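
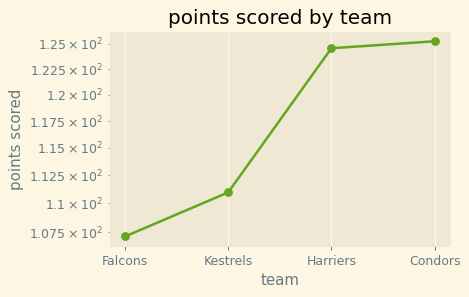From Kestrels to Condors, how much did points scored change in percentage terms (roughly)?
Kestrels ≈ 110, Condors ≈ 126; (126 − 110) / 110 ≈ +14.5%.

≈ +14.5%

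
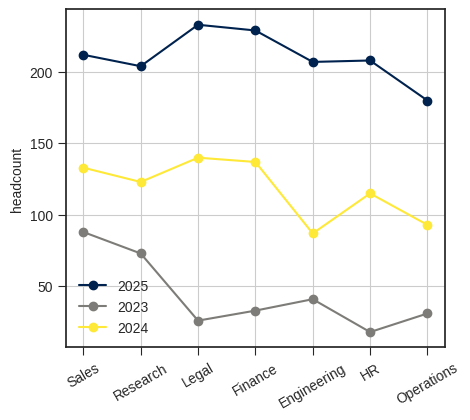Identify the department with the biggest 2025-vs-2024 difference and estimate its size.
Engineering: 2025 ≈ 200, 2024 ≈ 80 → gap ≈ 120. Next-largest (HR) is only ≈ 80.

Engineering, ≈ 120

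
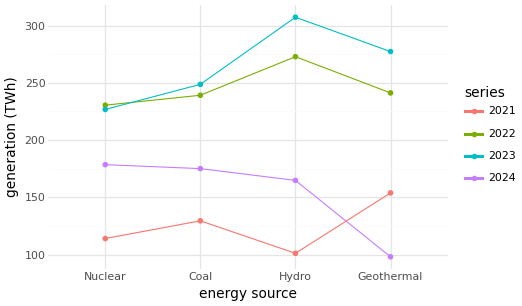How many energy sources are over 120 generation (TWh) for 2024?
3

Above 120: Nuclear, Coal, Hydro.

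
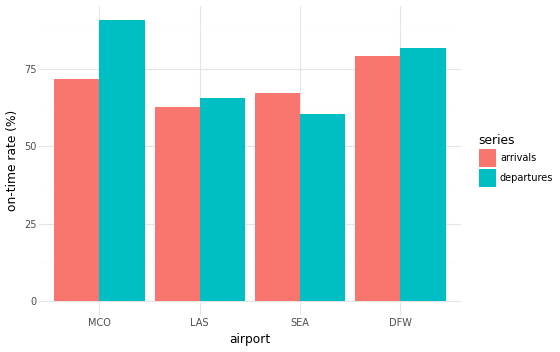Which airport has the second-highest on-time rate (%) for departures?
DFW

Top 3 for departures: MCO ≈ 90, DFW ≈ 80, LAS ≈ 70.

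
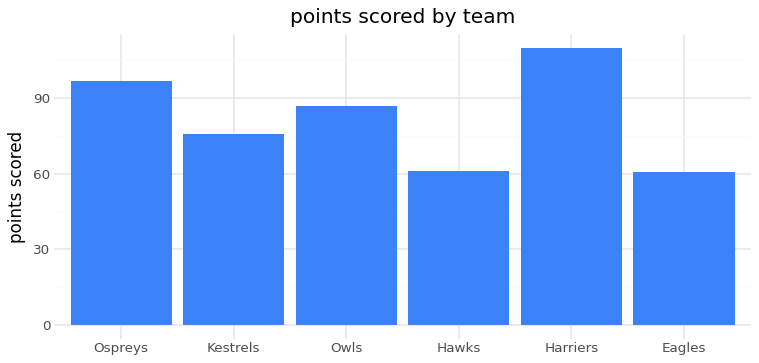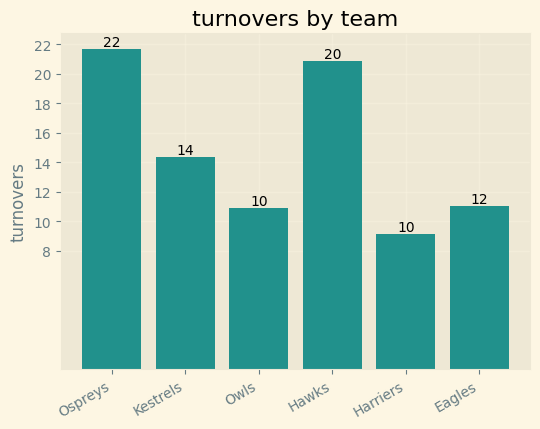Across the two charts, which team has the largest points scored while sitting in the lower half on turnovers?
Chart 2 median turnovers ≈ 12; below-median teams: Owls, Harriers, Eagles. Among those, Harriers has the highest points scored (≈ 100).

Harriers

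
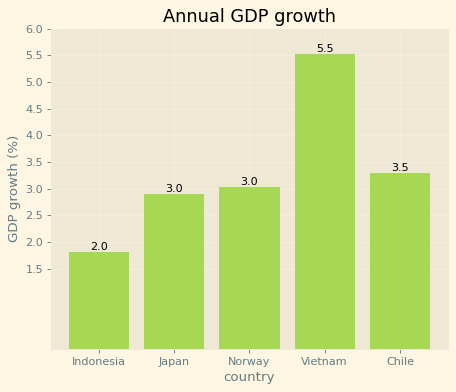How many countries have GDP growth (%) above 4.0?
Above 4.0: Vietnam.

1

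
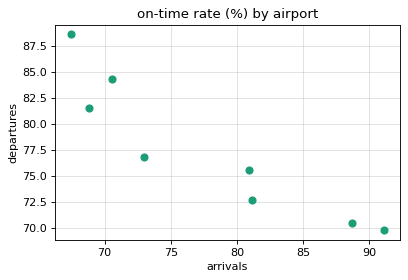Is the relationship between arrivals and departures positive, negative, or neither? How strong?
Points are negatively correlated; strong (|r| ≈ 0.9).

negative, strong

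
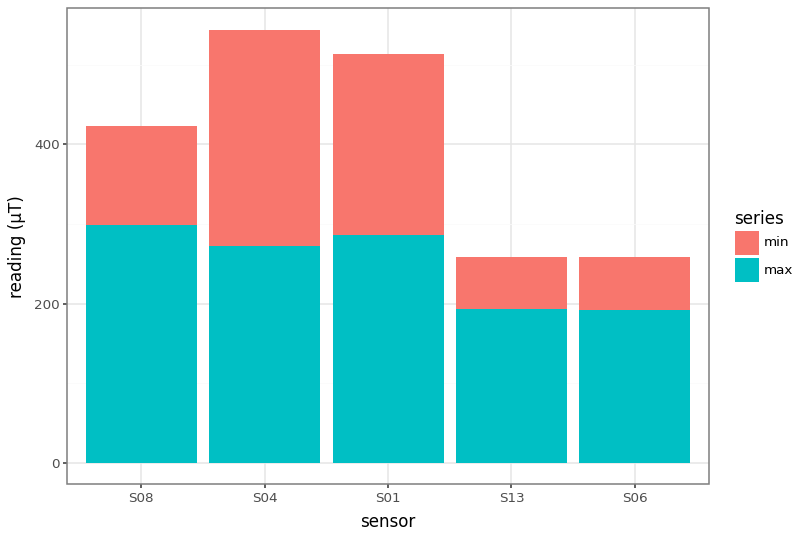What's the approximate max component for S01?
max top ≈ 300, bottom ≈ 0; segment ≈ 300.

≈ 300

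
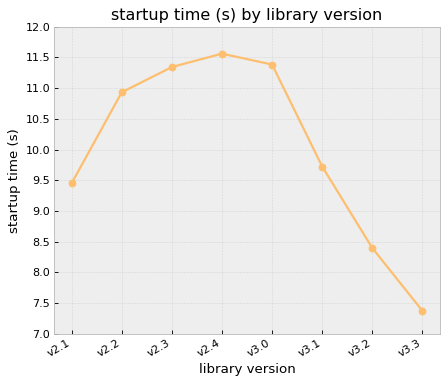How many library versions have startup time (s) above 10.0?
Above 10.0: v2.2, v2.3, v2.4, v3.0.

4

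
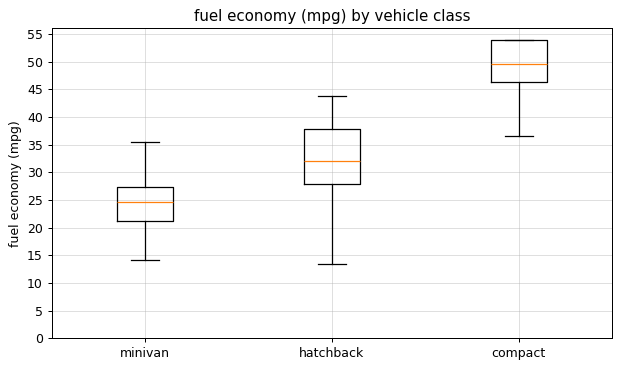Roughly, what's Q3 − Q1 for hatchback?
≈ 10

Q3 ≈ 40, Q1 ≈ 30; IQR ≈ 10.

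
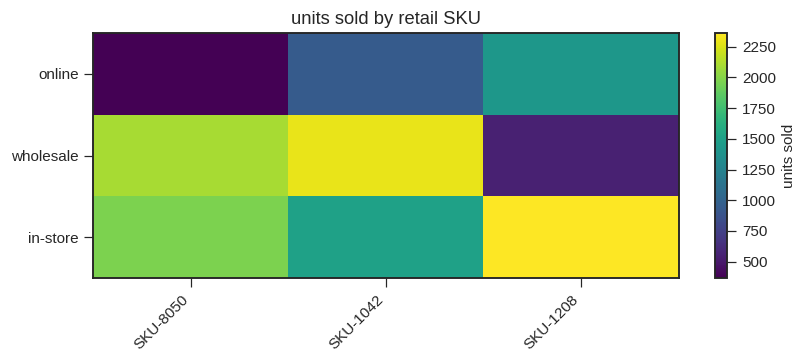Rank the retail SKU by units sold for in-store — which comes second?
SKU-8050

Top 3 for in-store: SKU-1208 ≈ 2400, SKU-8050 ≈ 2000, SKU-1042 ≈ 1600.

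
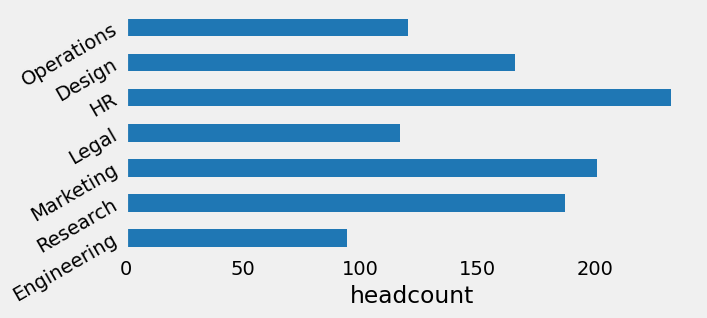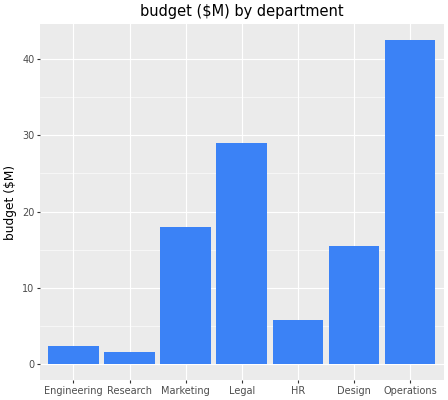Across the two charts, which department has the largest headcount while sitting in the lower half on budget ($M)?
Chart 2 median budget ($M) ≈ 15; below-median departments: Engineering, Research, HR. Among those, HR has the highest headcount (≈ 225).

HR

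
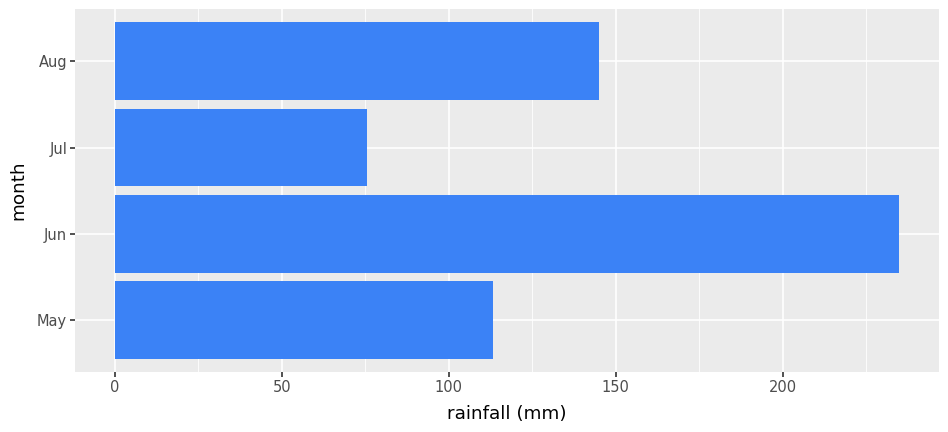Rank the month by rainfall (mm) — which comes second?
Aug

Top 3: Jun ≈ 240, Aug ≈ 140, May ≈ 120.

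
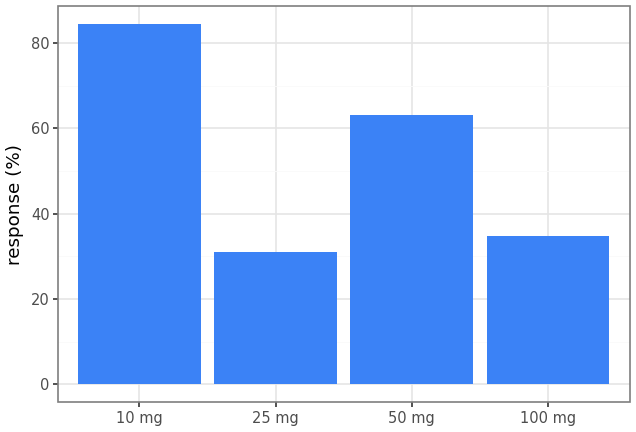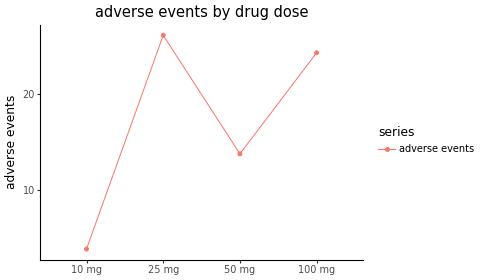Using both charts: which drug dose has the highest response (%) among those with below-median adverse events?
Chart 2 median adverse events ≈ 20; below-median drug doses: 10 mg, 50 mg. Among those, 10 mg has the highest response (%) (≈ 80).

10 mg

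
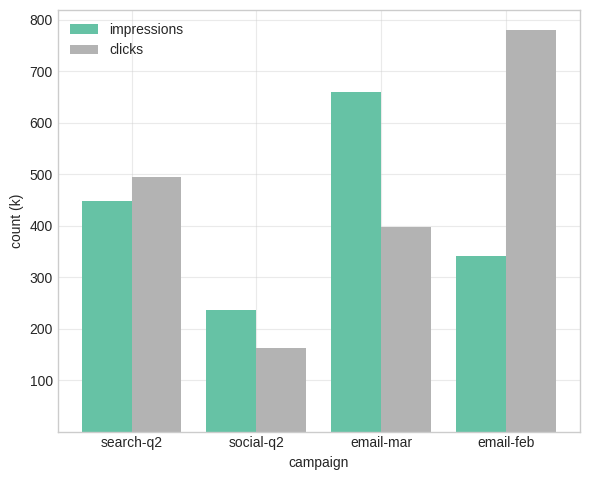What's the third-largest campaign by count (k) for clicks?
email-mar

Top 4 for clicks: email-feb ≈ 800, search-q2 ≈ 500, email-mar ≈ 400, social-q2 ≈ 200.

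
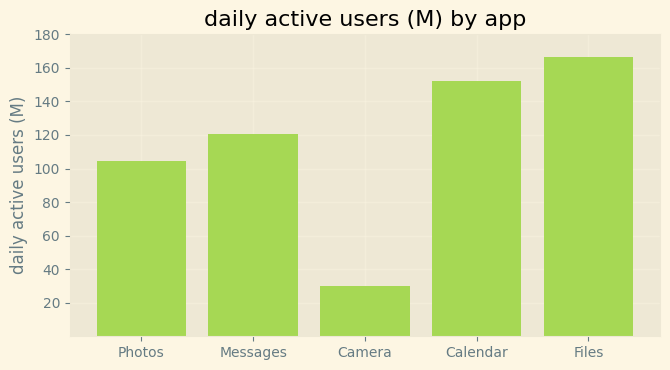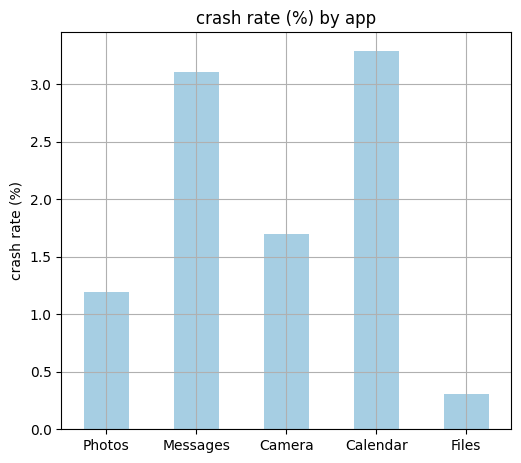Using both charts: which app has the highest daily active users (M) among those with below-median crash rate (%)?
Chart 2 median crash rate (%) ≈ 1.5; below-median apps: Photos, Files. Among those, Files has the highest daily active users (M) (≈ 160).

Files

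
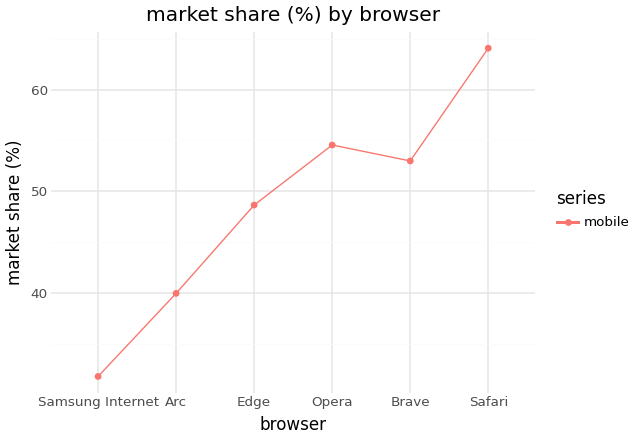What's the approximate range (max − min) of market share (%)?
Max Safari ≈ 65, min Samsung Internet ≈ 30; range ≈ 35.

≈ 35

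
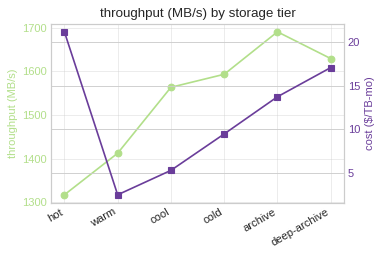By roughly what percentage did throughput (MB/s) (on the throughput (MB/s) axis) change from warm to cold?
≈ +14.3%

warm ≈ 1400, cold ≈ 1600; (1600 − 1400) / 1400 ≈ +14.3%.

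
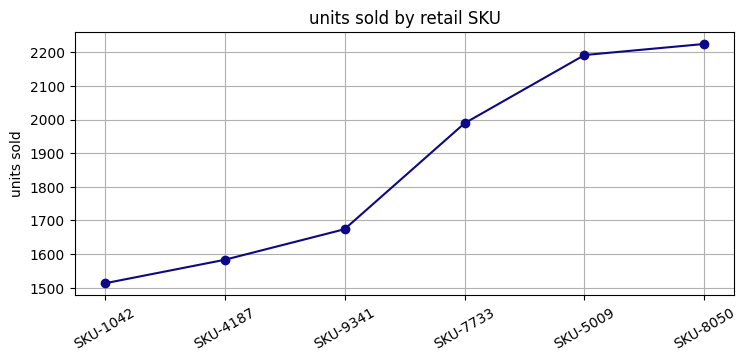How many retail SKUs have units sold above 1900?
3

Above 1900: SKU-7733, SKU-5009, SKU-8050.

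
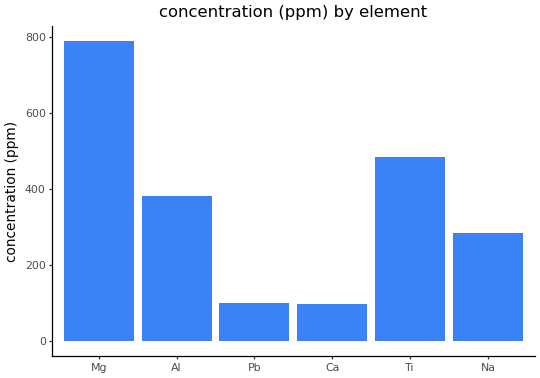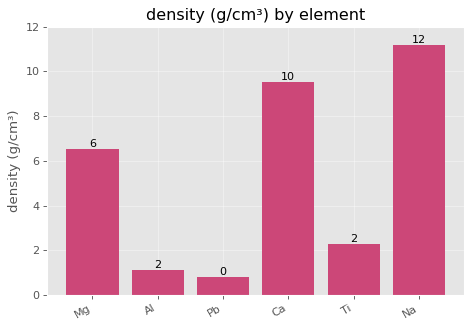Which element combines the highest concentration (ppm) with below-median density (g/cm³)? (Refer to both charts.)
Ti

Chart 2 median density (g/cm³) ≈ 4; below-median elements: Al, Pb, Ti. Among those, Ti has the highest concentration (ppm) (≈ 500).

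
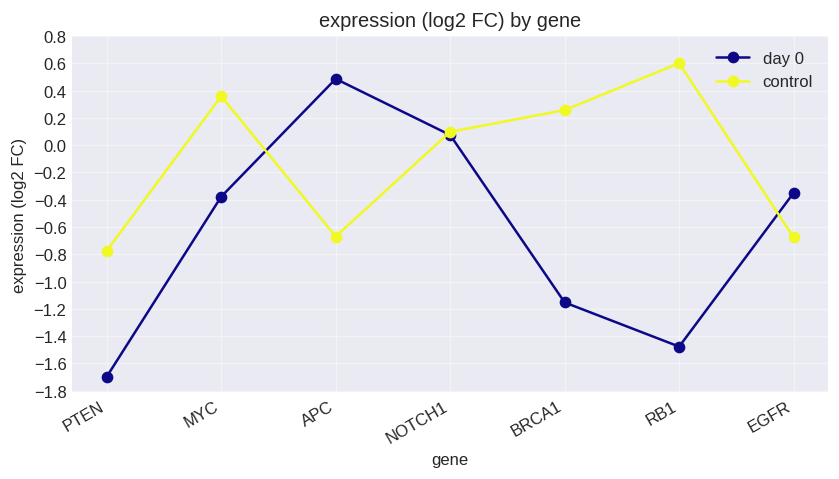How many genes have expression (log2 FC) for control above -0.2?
Above -0.2: MYC, NOTCH1, BRCA1, RB1.

4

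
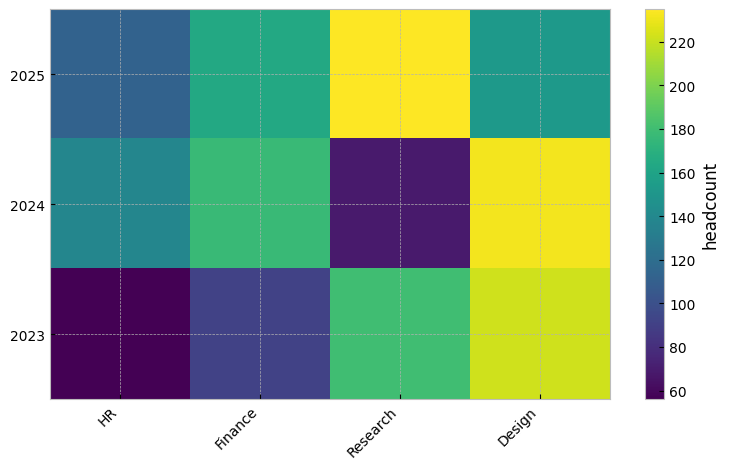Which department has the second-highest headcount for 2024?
Finance

Top 3 for 2024: Design ≈ 240, Finance ≈ 180, HR ≈ 140.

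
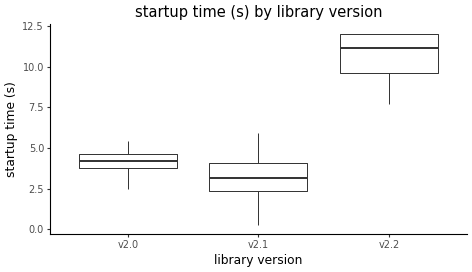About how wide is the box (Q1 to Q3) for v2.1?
Q3 ≈ 4, Q1 ≈ 2; IQR ≈ 2.

≈ 2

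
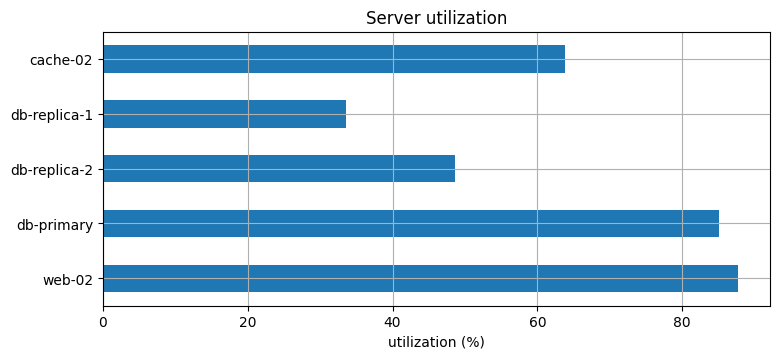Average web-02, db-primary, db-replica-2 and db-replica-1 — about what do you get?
≈ 65

(90 + 90 + 50 + 30) / 4 ≈ 65.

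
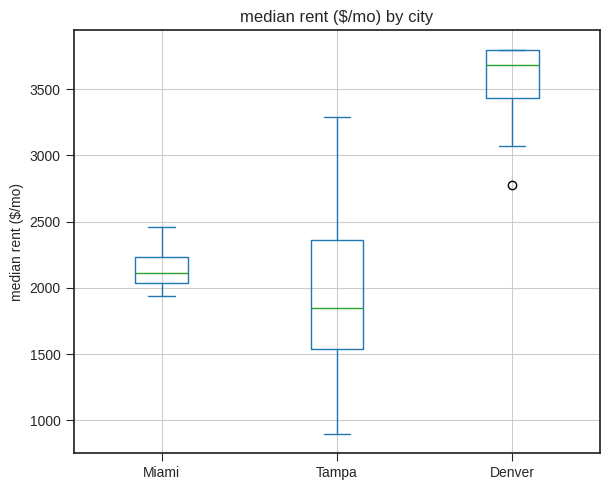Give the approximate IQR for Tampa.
Q3 ≈ 2400, Q1 ≈ 1600; IQR ≈ 800.

≈ 800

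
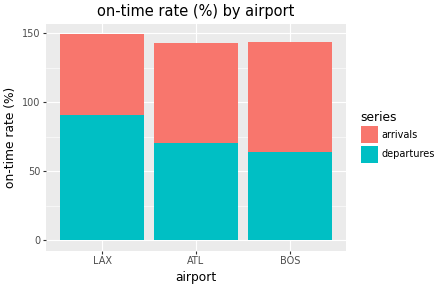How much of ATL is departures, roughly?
≈ 80

departures top ≈ 80, bottom ≈ 0; segment ≈ 80.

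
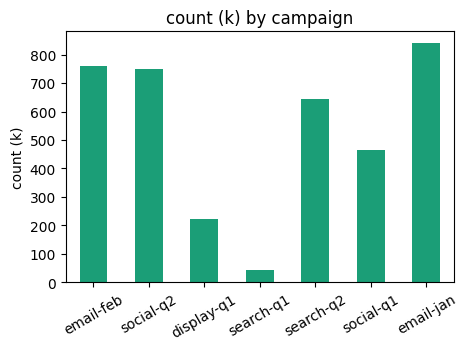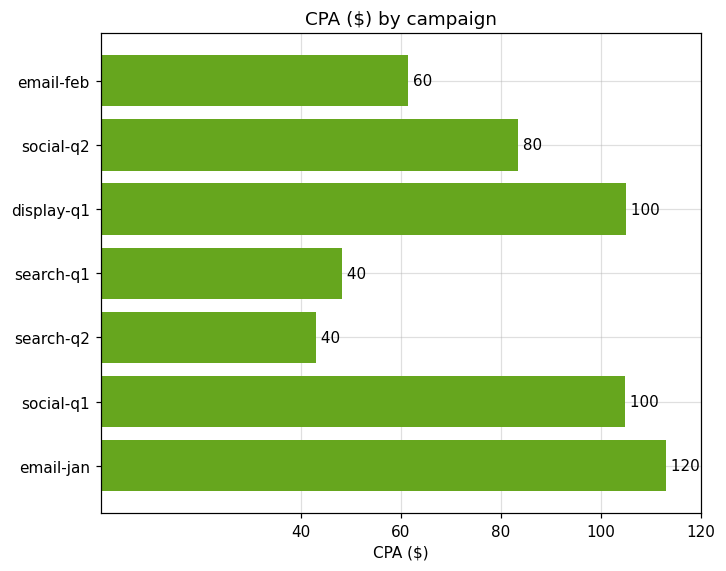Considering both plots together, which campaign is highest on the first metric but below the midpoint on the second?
Chart 2 median CPA ($) ≈ 80; below-median campaigns: email-feb, search-q1, search-q2. Among those, email-feb has the highest count (k) (≈ 800).

email-feb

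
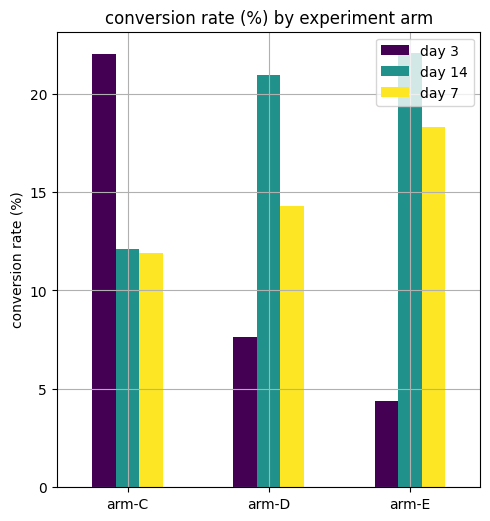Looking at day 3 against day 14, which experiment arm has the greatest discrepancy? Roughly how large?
arm-E, ≈ 18 %

arm-E: day 3 ≈ 4, day 14 ≈ 22 → gap ≈ 18. Next-largest (arm-D) is only ≈ 12.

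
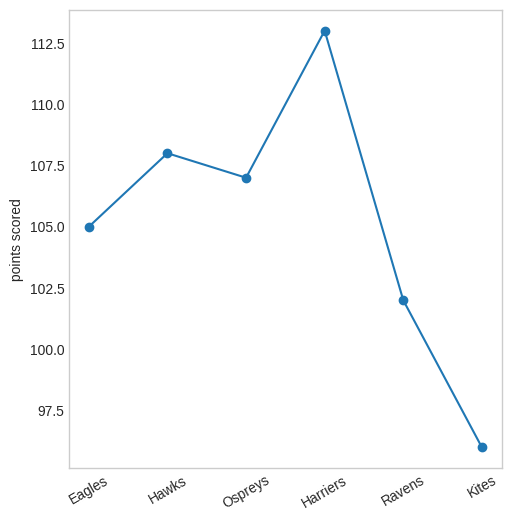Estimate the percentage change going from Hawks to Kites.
Hawks ≈ 108, Kites ≈ 96; (96 − 108) / 108 ≈ -11.1%.

≈ -11.1%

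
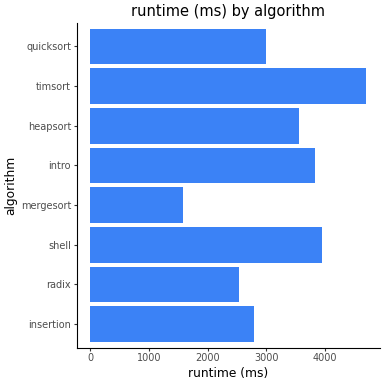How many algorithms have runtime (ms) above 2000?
Above 2000: insertion, radix, shell, intro, heapsort, timsort, quicksort.

7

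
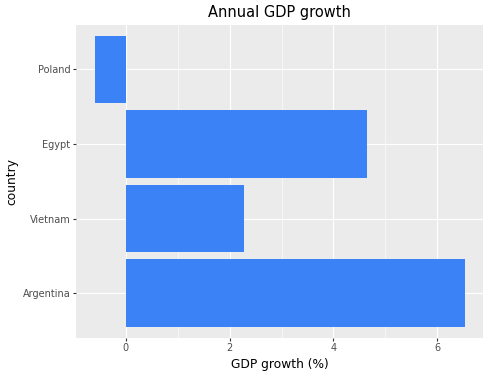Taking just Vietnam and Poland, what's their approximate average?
≈ 0

(2 + -1) / 2 ≈ 0.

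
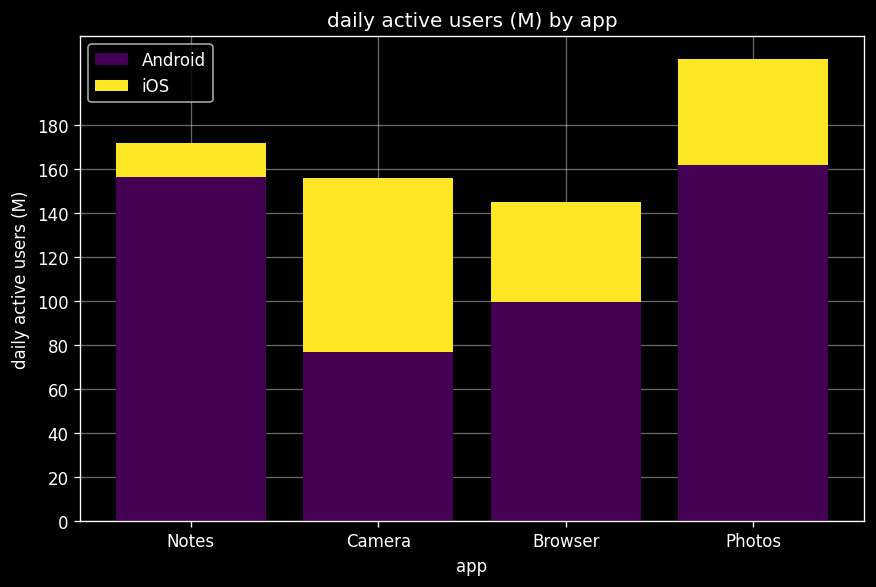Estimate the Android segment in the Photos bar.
≈ 160

Android top ≈ 160, bottom ≈ 0; segment ≈ 160.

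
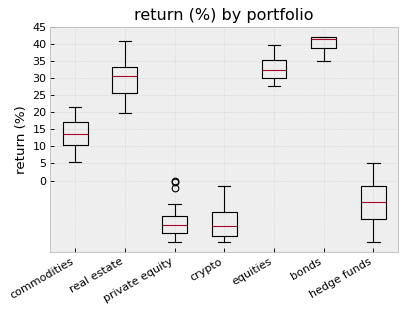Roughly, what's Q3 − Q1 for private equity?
≈ 5

Q3 ≈ -10, Q1 ≈ -15; IQR ≈ 5.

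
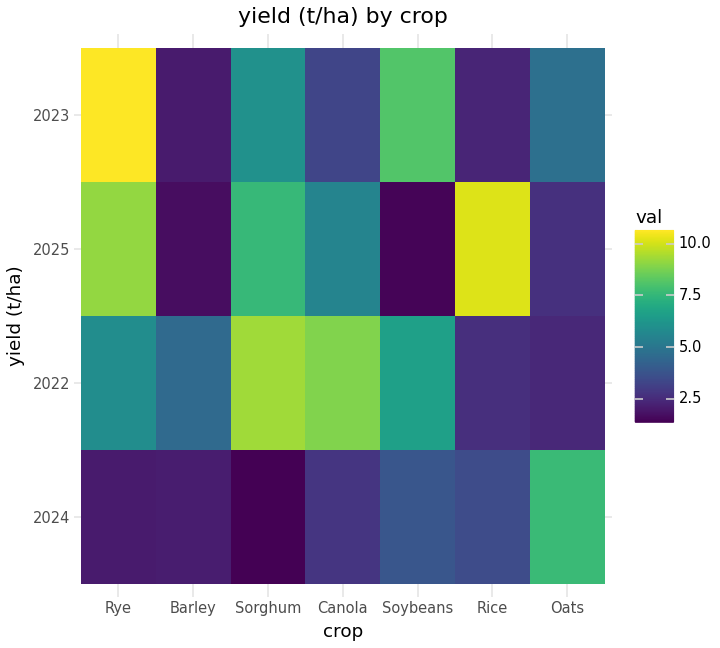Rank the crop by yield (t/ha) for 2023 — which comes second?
Soybeans

Top 3 for 2023: Rye ≈ 11, Soybeans ≈ 8, Sorghum ≈ 6.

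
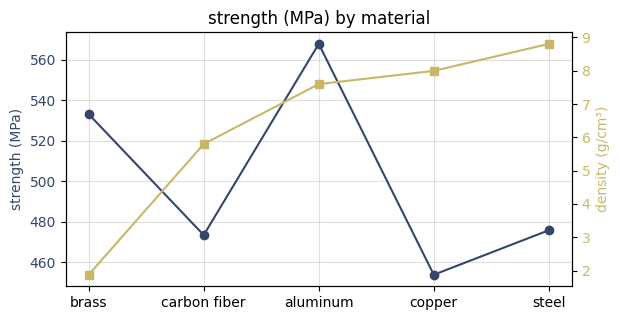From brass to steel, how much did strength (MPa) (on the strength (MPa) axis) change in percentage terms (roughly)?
brass ≈ 530, steel ≈ 480; (480 − 530) / 530 ≈ -9.4%.

≈ -9.4%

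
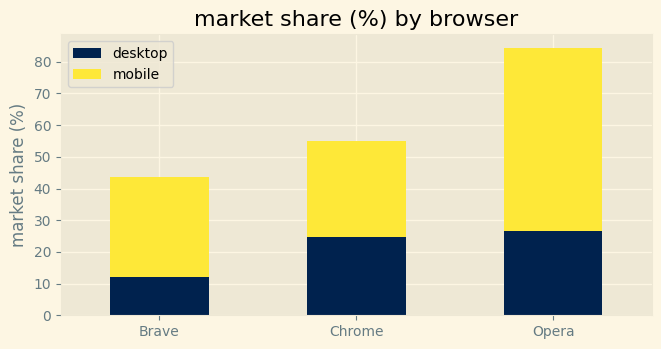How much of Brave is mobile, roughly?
≈ 30

mobile top ≈ 40, bottom ≈ 10; segment ≈ 30.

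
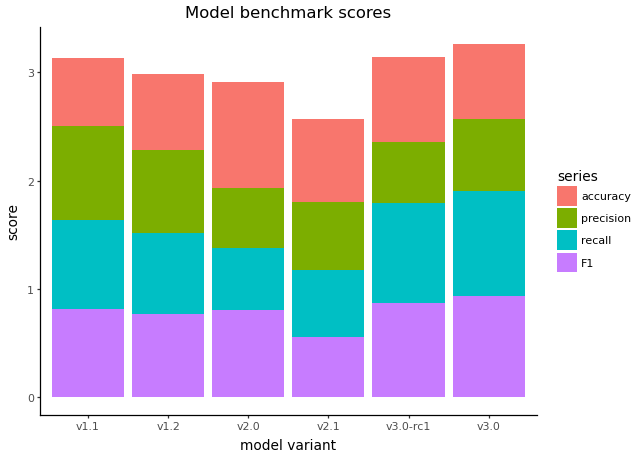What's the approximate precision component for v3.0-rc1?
precision top ≈ 2.5, bottom ≈ 2.0; segment ≈ 0.5.

≈ 0.5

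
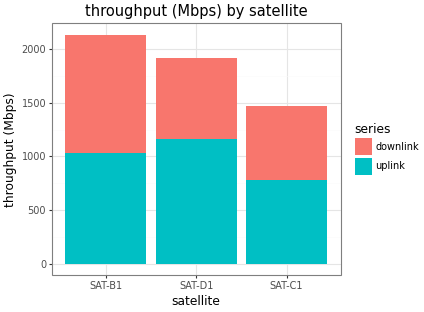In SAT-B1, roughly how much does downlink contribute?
downlink top ≈ 2200, bottom ≈ 1000; segment ≈ 1200.

≈ 1200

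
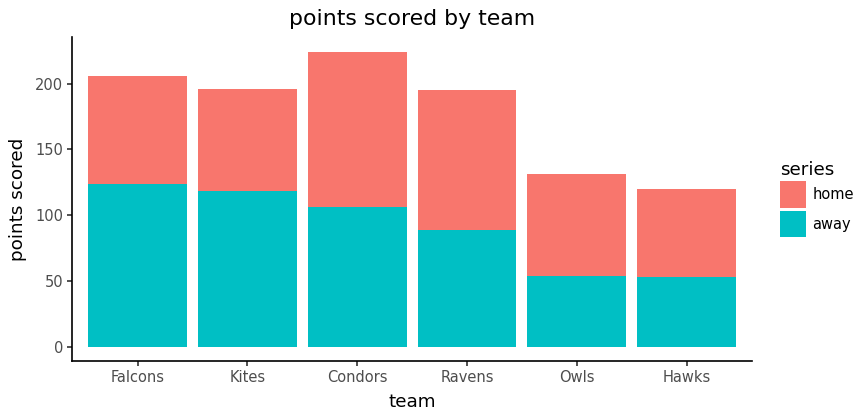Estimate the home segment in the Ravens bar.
home top ≈ 200, bottom ≈ 80; segment ≈ 120.

≈ 120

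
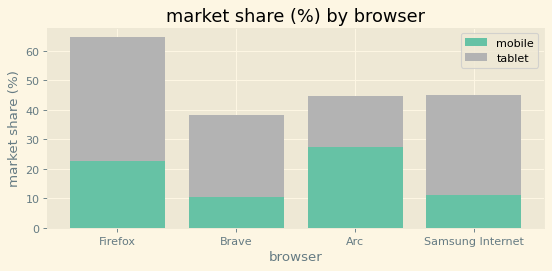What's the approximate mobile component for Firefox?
≈ 20

mobile top ≈ 20, bottom ≈ 0; segment ≈ 20.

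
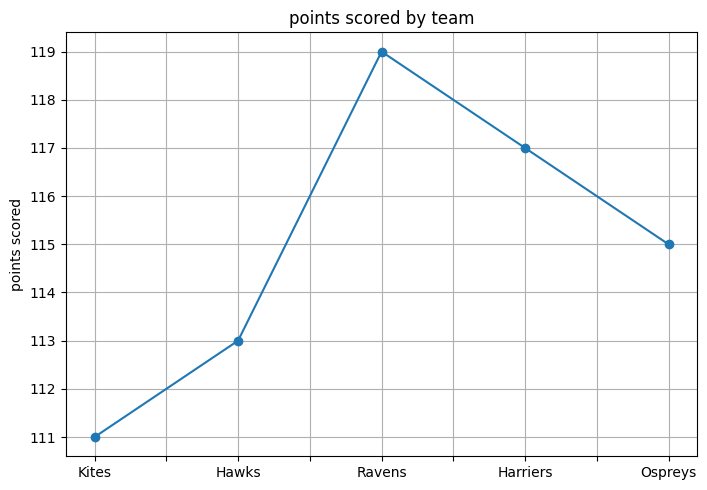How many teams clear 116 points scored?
Above 116: Ravens, Harriers.

2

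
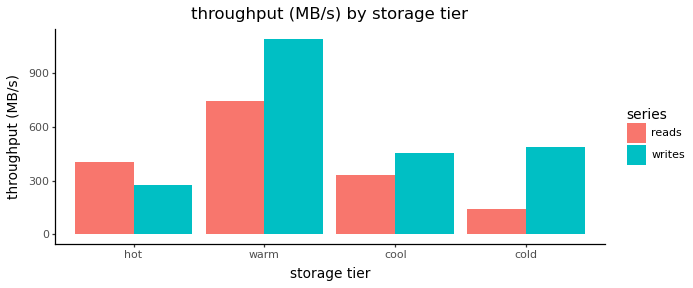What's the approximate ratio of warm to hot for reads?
≈ 1.75×

warm ≈ 700, hot ≈ 400; 700/400 ≈ 1.75.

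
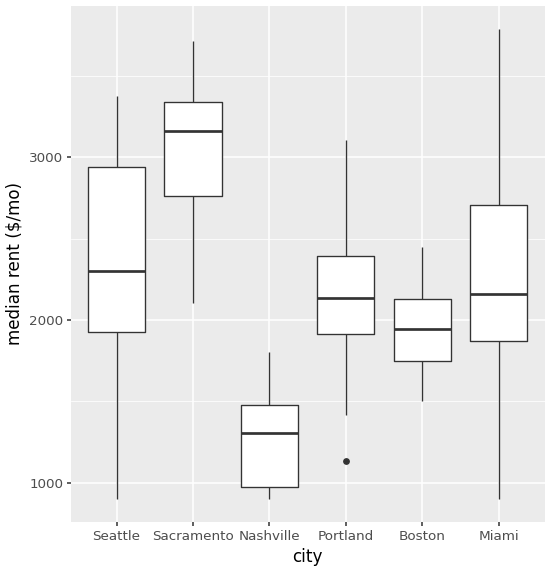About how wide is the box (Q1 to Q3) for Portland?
Q3 ≈ 2400, Q1 ≈ 2000; IQR ≈ 400.

≈ 400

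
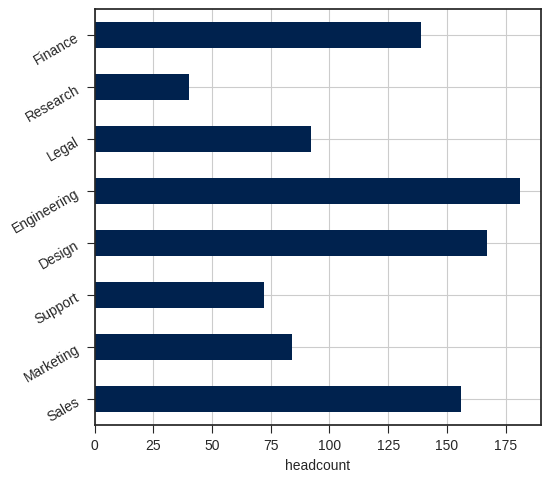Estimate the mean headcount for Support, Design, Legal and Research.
(80 + 160 + 100 + 40) / 4 ≈ 95.

≈ 95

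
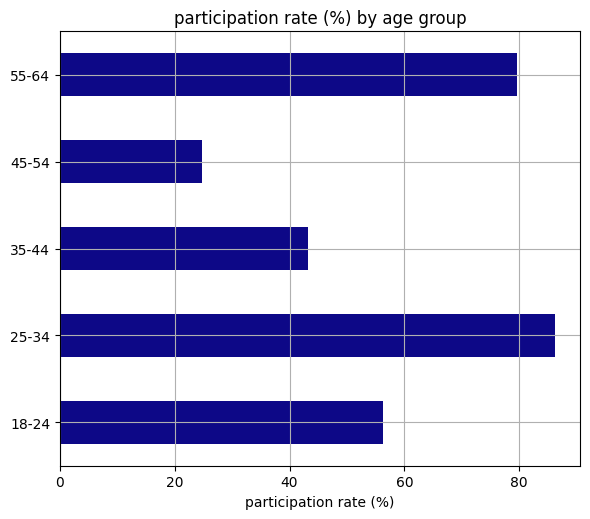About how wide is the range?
≈ 70

Max 25-34 ≈ 90, min 45-54 ≈ 20; range ≈ 70.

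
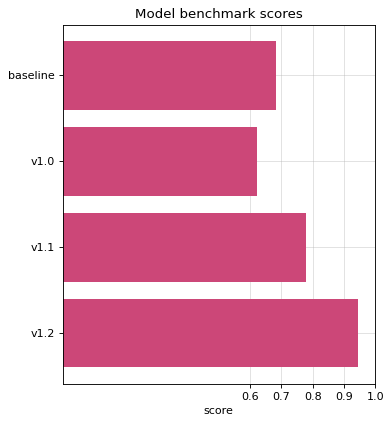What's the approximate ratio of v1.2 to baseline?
≈ 1.29×

v1.2 ≈ 0.9, baseline ≈ 0.7; 0.9/0.7 ≈ 1.29.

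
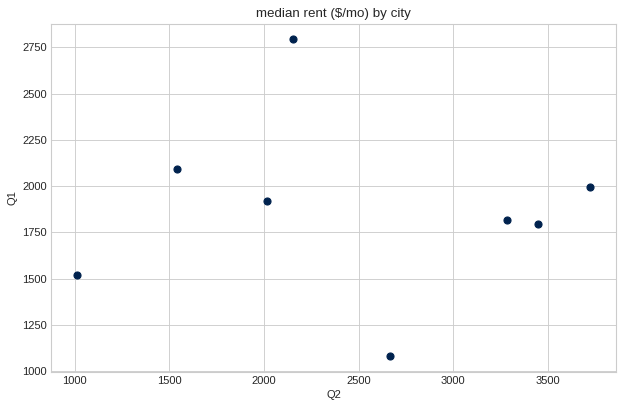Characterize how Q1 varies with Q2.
Points are roughly uncorrelated; weak (|r| ≈ 0.0).

no clear correlation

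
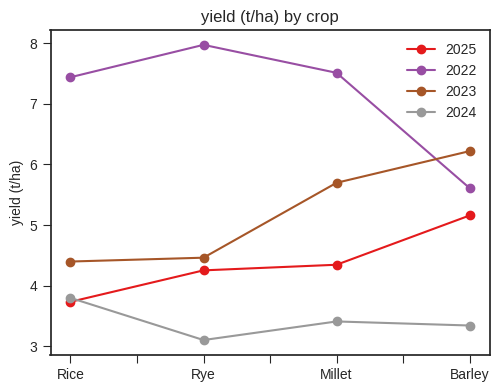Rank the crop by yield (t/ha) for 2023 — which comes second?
Top 3 for 2023: Barley ≈ 6.0, Millet ≈ 5.5, Rye ≈ 4.5.

Millet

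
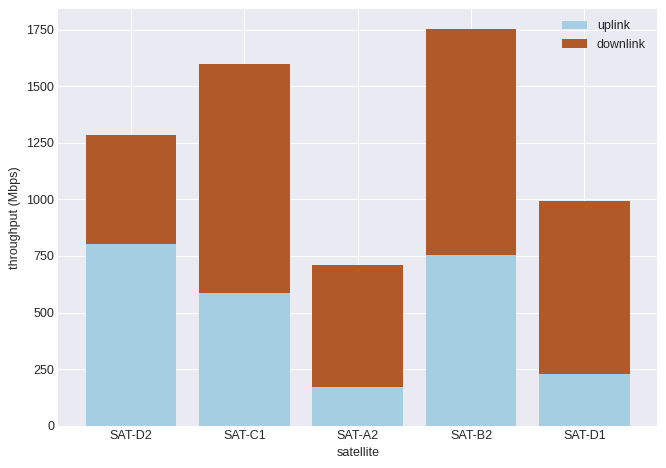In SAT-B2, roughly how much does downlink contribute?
≈ 1000

downlink top ≈ 1800, bottom ≈ 800; segment ≈ 1000.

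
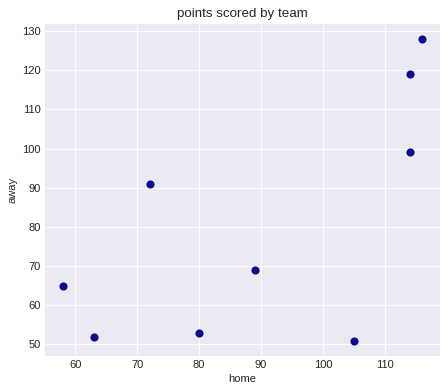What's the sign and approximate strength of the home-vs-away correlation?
Points are positively correlated; moderate (|r| ≈ 0.6).

positive, moderate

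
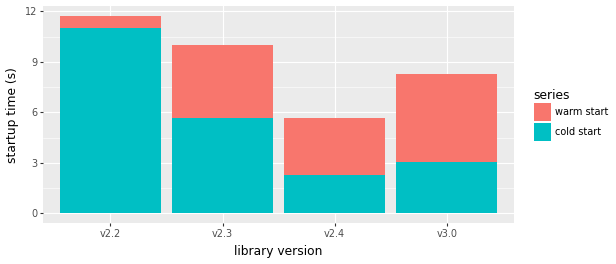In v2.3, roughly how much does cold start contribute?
cold start top ≈ 6, bottom ≈ 0; segment ≈ 6.

≈ 6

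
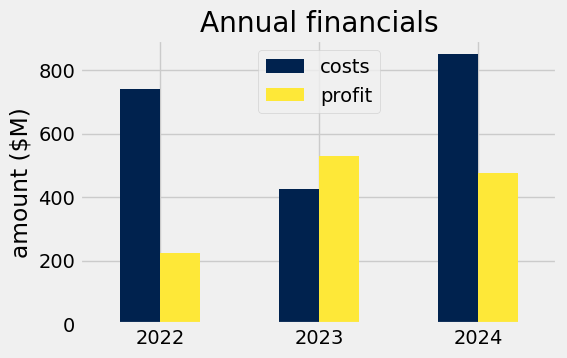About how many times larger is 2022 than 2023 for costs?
≈ 1.75×

2022 ≈ 700, 2023 ≈ 400; 700/400 ≈ 1.75.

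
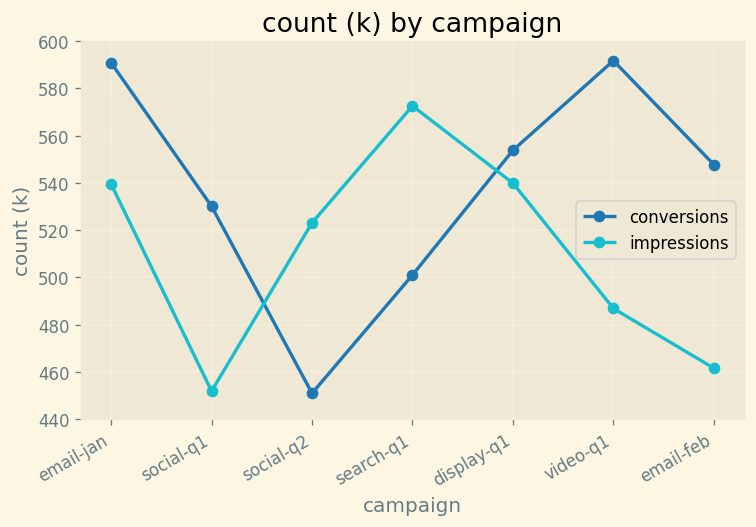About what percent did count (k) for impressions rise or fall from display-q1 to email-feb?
≈ -14.8%

display-q1 ≈ 540, email-feb ≈ 460; (460 − 540) / 540 ≈ -14.8%.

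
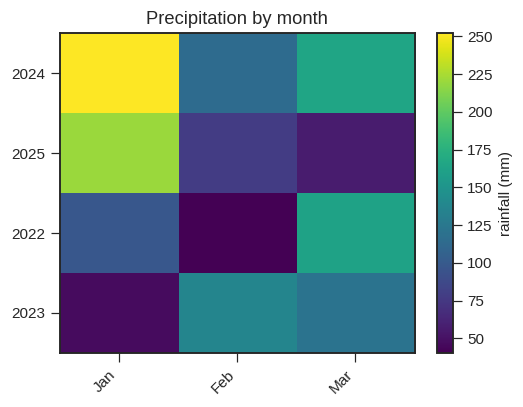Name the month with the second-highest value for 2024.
Mar

Top 3 for 2024: Jan ≈ 260, Mar ≈ 160, Feb ≈ 120.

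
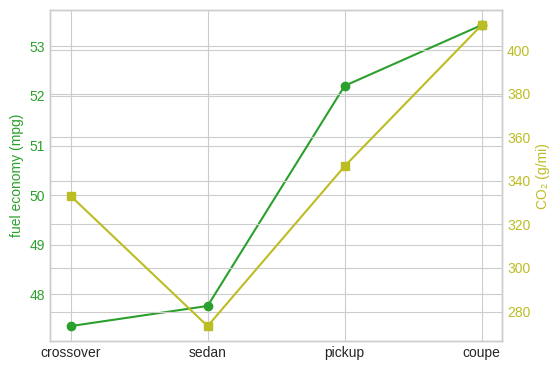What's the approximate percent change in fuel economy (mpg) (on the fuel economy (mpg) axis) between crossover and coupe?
≈ +12.8%

crossover ≈ 47, coupe ≈ 53; (53 − 47) / 47 ≈ +12.8%.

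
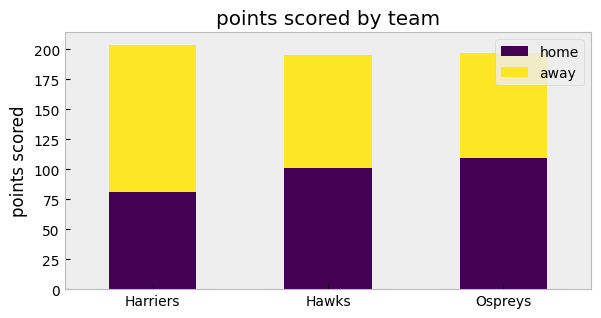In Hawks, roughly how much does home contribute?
home top ≈ 100, bottom ≈ 0; segment ≈ 100.

≈ 100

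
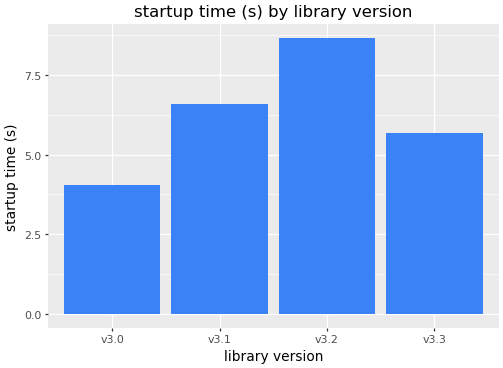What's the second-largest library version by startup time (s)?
v3.1

Top 3: v3.2 ≈ 9, v3.1 ≈ 7, v3.3 ≈ 6.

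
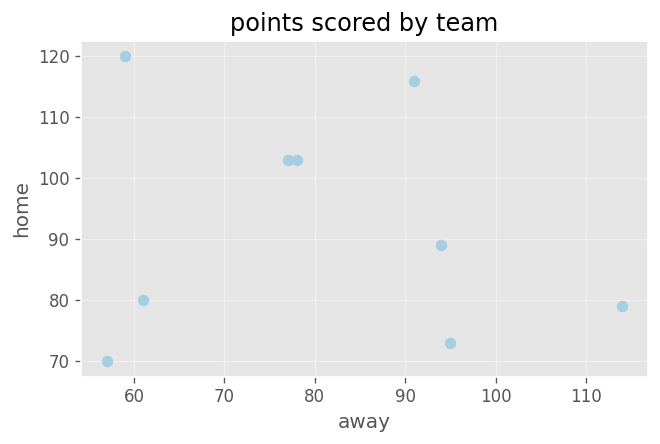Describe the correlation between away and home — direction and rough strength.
Points are roughly uncorrelated; weak (|r| ≈ 0.1).

no clear correlation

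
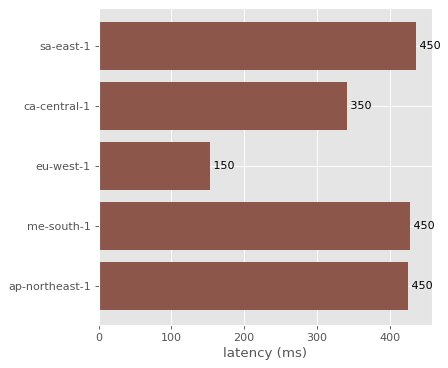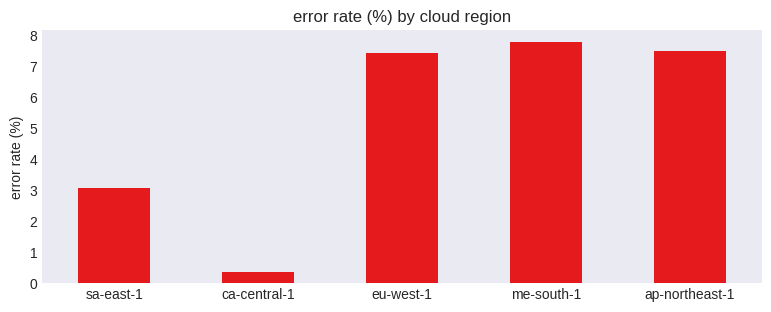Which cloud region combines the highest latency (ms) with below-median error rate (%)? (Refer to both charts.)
Chart 2 median error rate (%) ≈ 7; below-median cloud regions: sa-east-1, ca-central-1. Among those, sa-east-1 has the highest latency (ms) (≈ 450).

sa-east-1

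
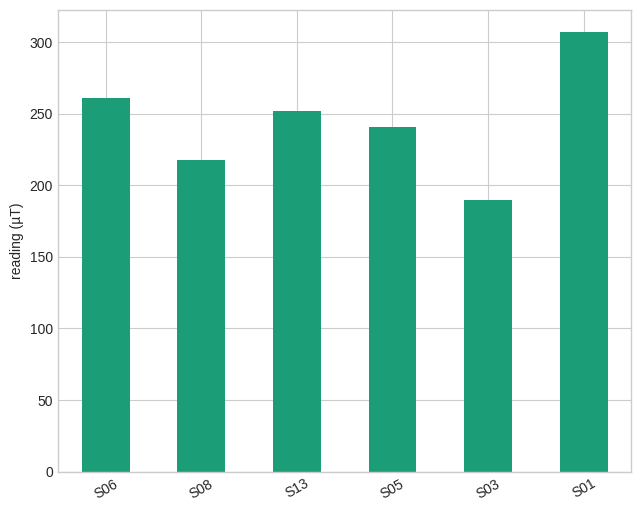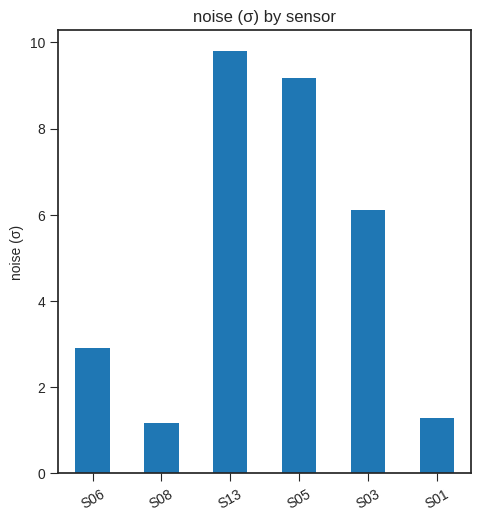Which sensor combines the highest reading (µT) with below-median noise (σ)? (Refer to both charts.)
S01

Chart 2 median noise (σ) ≈ 5; below-median sensors: S06, S08, S01. Among those, S01 has the highest reading (µT) (≈ 300).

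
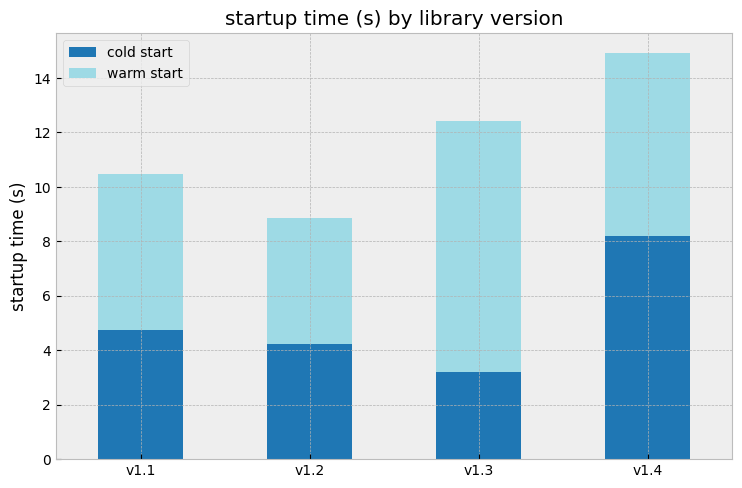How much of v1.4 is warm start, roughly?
≈ 6

warm start top ≈ 14, bottom ≈ 8; segment ≈ 6.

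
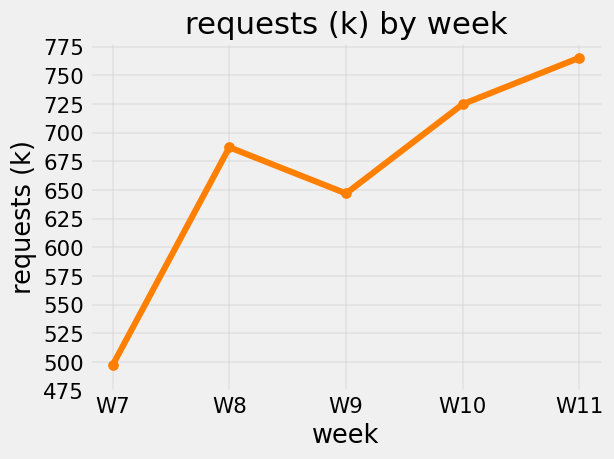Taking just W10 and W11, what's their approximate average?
(725 + 775) / 2 ≈ 750.

≈ 750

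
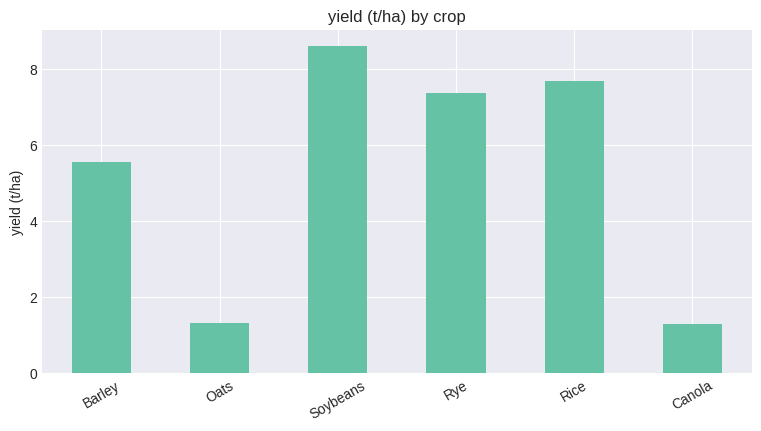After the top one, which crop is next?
Rice

Top 3: Soybeans ≈ 9, Rice ≈ 8, Rye ≈ 7.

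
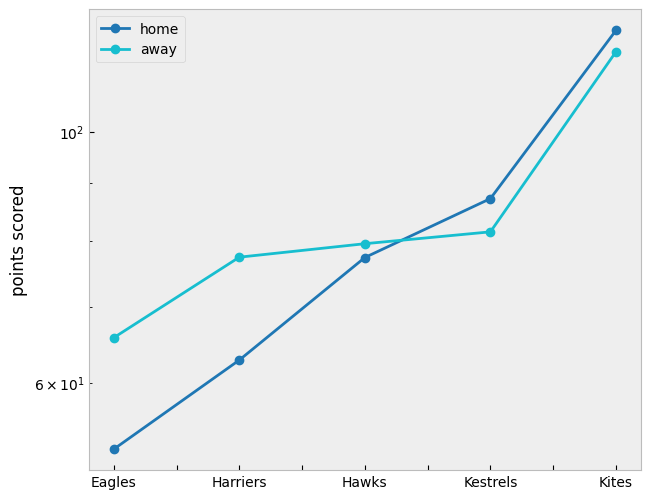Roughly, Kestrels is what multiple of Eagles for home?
Kestrels ≈ 90, Eagles ≈ 50; 90/50 ≈ 1.8.

≈ 1.8×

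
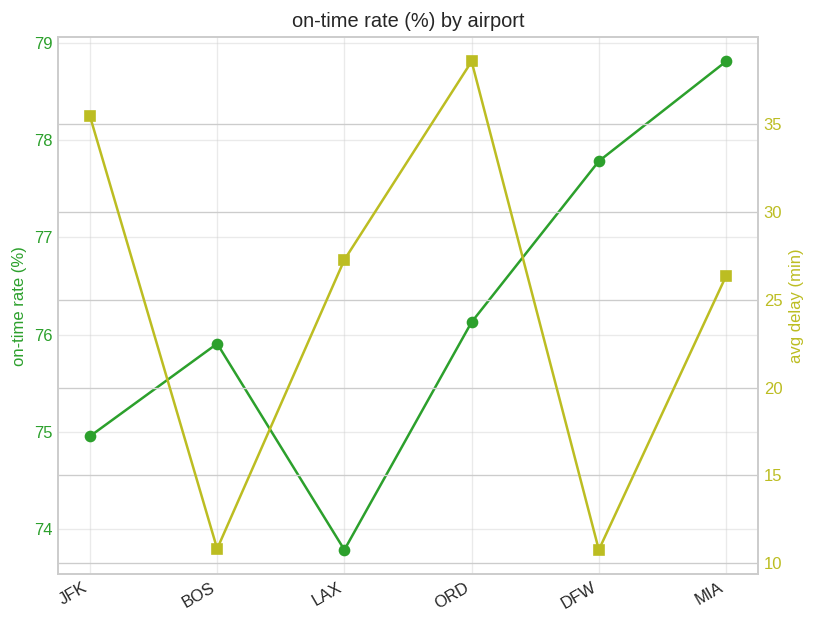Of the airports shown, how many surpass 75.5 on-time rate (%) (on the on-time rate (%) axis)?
Above 75.5: BOS, ORD, DFW, MIA.

4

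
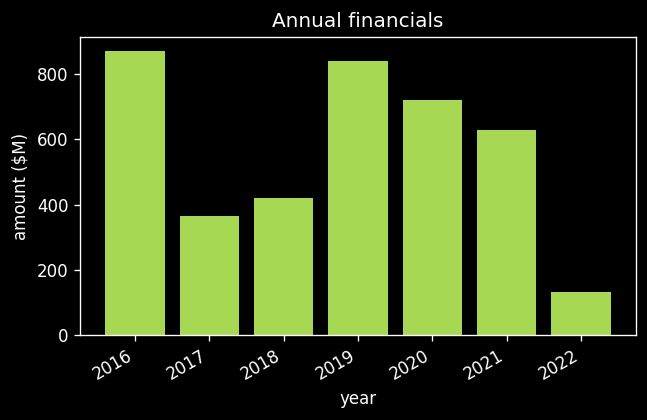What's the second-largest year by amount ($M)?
2019

Top 3: 2016 ≈ 900, 2019 ≈ 800, 2020 ≈ 700.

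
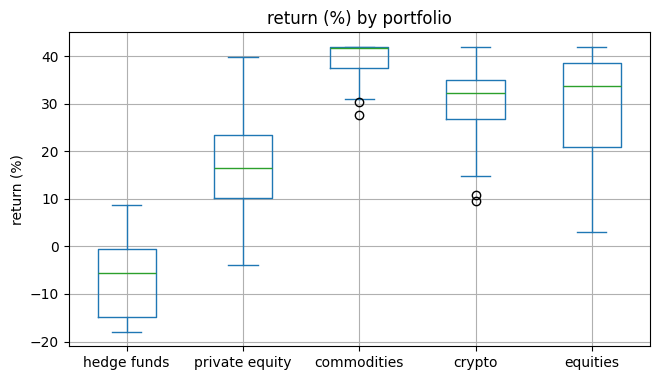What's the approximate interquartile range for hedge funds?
≈ 15

Q3 ≈ 0, Q1 ≈ -15; IQR ≈ 15.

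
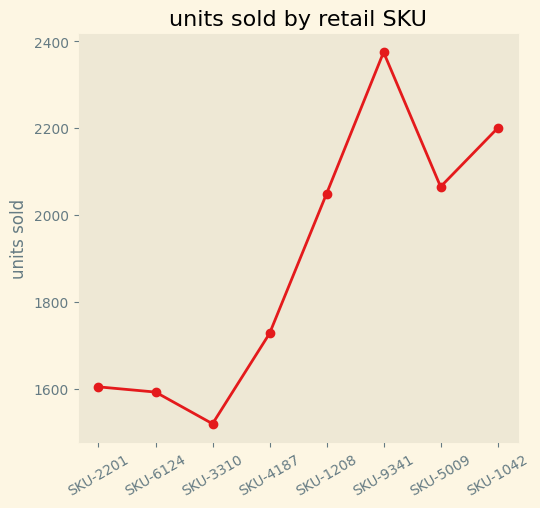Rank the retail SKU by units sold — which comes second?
Top 3: SKU-9341 ≈ 2400, SKU-1042 ≈ 2200, SKU-5009 ≈ 2100.

SKU-1042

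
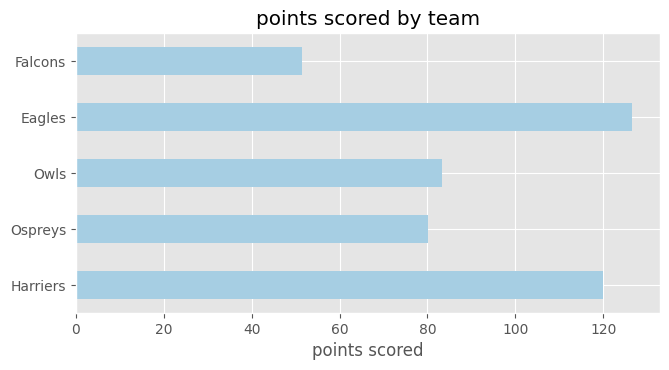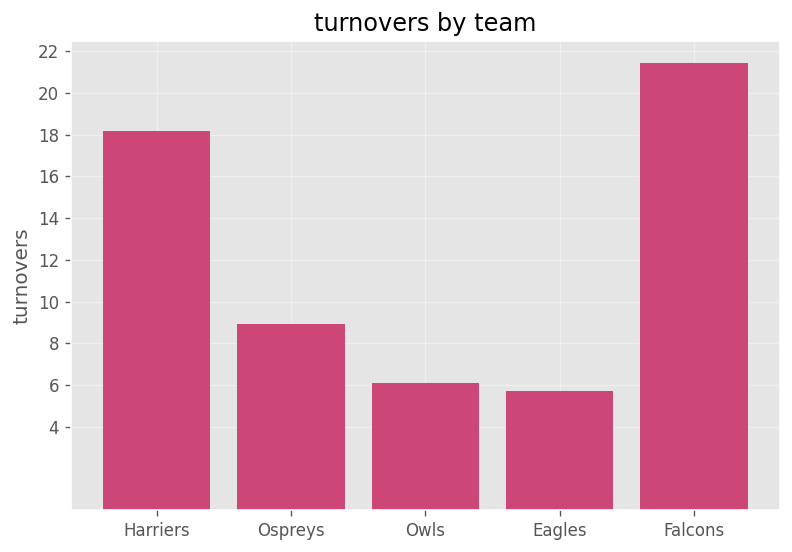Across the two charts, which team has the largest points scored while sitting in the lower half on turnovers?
Eagles

Chart 2 median turnovers ≈ 8; below-median teams: Owls, Eagles. Among those, Eagles has the highest points scored (≈ 120).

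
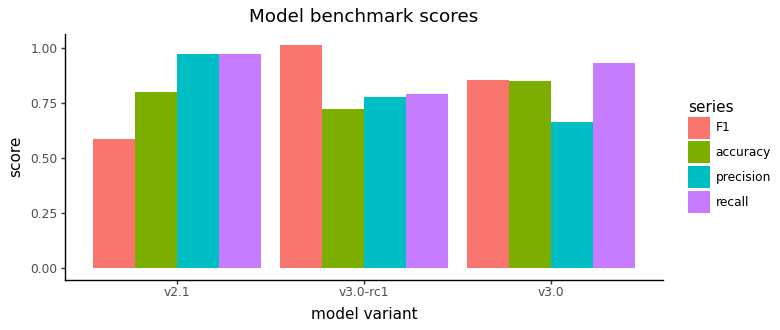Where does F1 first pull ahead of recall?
v3.0-rc1

v2.1: F1 ≈ 0.6 vs recall ≈ 1.0 (not yet); v3.0-rc1: F1 ≈ 1.0 vs recall ≈ 0.8 (first crossover).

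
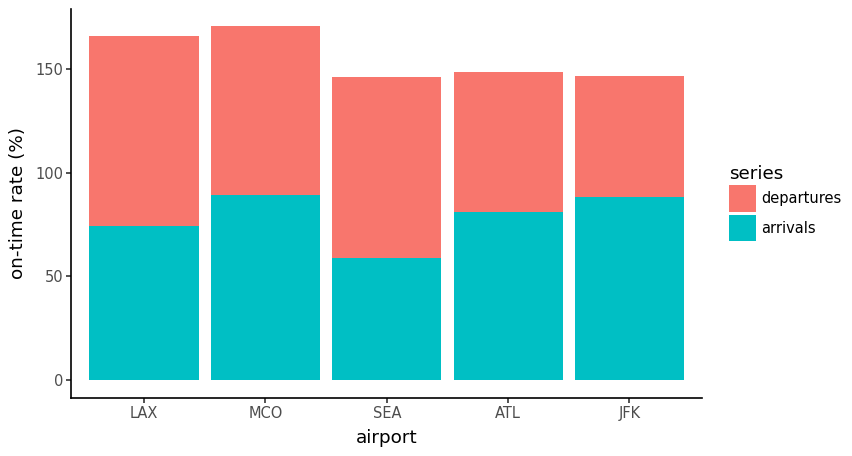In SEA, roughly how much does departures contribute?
≈ 80

departures top ≈ 140, bottom ≈ 60; segment ≈ 80.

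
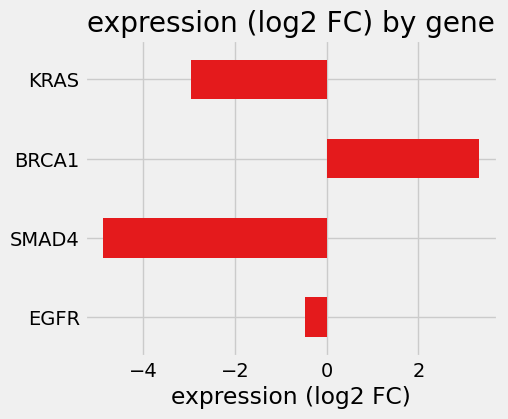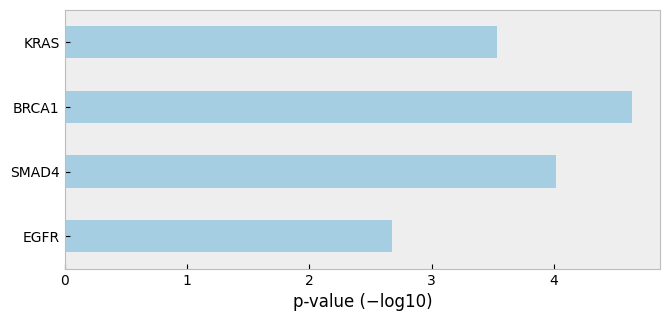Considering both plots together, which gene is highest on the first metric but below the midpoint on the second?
Chart 2 median p-value (−log10) ≈ 4; below-median genes: EGFR, KRAS. Among those, EGFR has the highest expression (log2 FC) (≈ -0.5).

EGFR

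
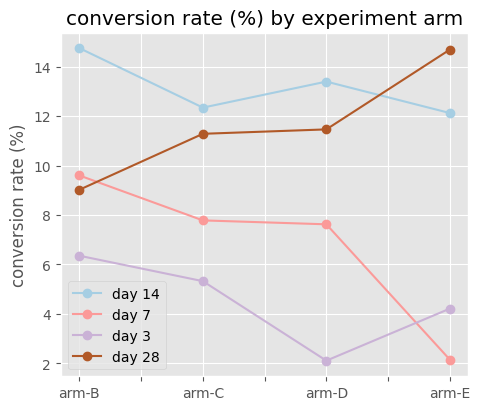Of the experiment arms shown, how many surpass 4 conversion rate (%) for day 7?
Above 4: arm-B, arm-C, arm-D.

3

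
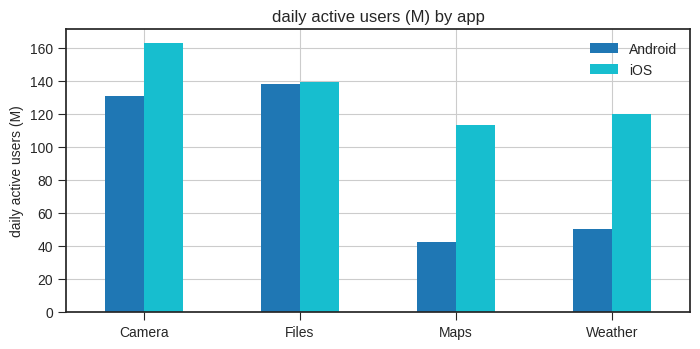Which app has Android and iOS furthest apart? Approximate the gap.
Maps, ≈ 80 M

Maps: Android ≈ 40, iOS ≈ 120 → gap ≈ 80. Next-largest (Weather) is only ≈ 60.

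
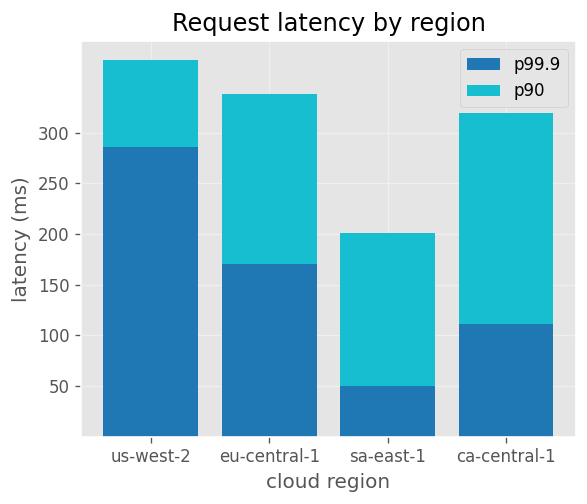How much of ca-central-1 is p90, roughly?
p90 top ≈ 300, bottom ≈ 100; segment ≈ 200.

≈ 200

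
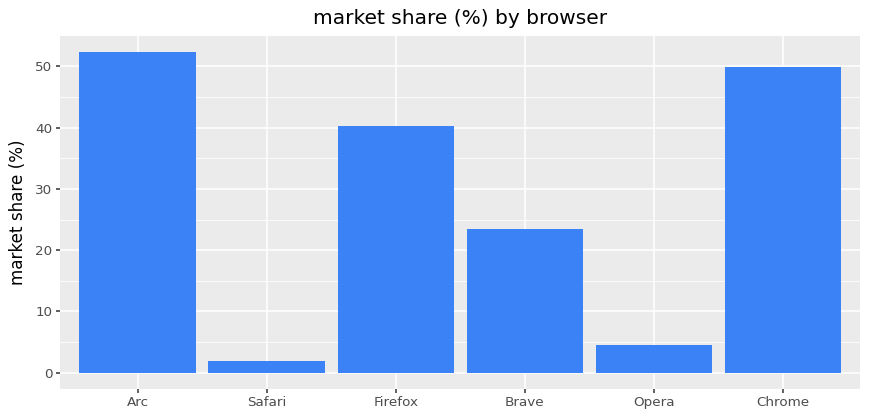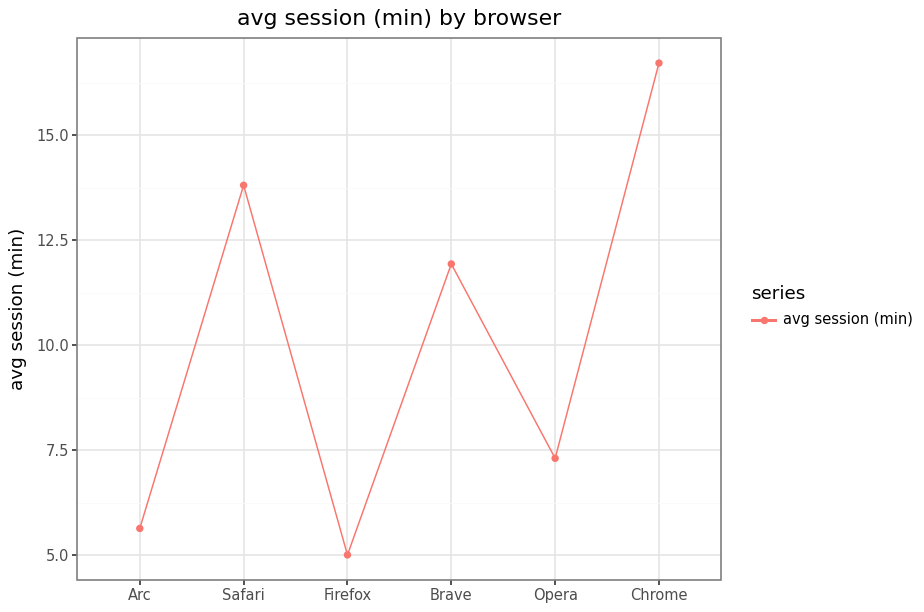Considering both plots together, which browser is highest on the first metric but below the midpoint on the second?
Chart 2 median avg session (min) ≈ 10; below-median browsers: Arc, Firefox, Opera. Among those, Arc has the highest market share (%) (≈ 50).

Arc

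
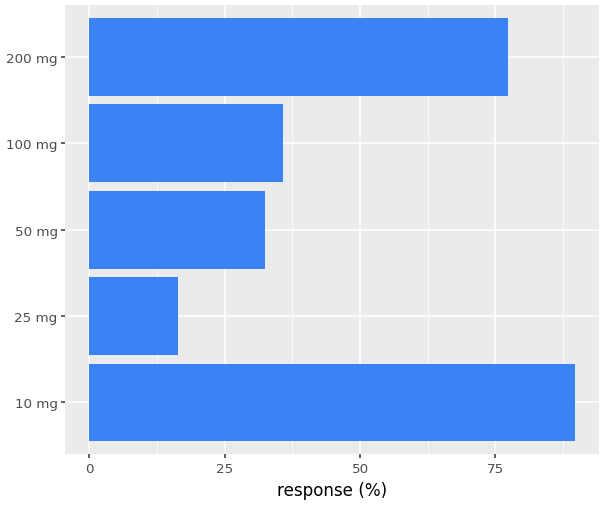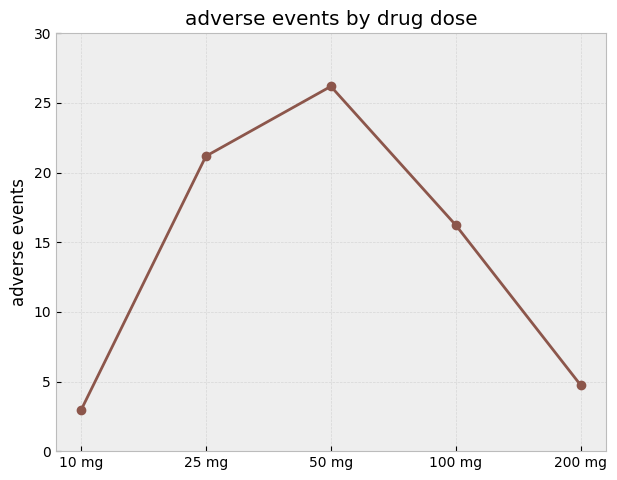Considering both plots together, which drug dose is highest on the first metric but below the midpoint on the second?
Chart 2 median adverse events ≈ 15; below-median drug doses: 10 mg, 200 mg. Among those, 10 mg has the highest response (%) (≈ 90).

10 mg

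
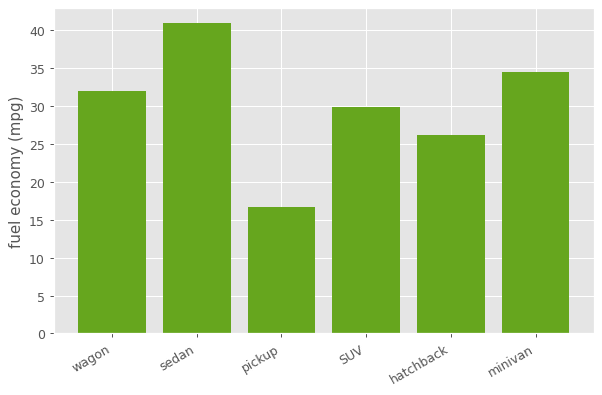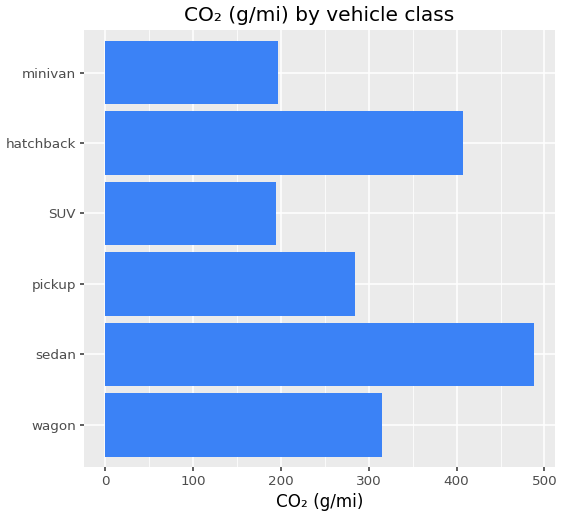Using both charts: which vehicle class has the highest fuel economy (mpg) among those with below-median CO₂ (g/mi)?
minivan

Chart 2 median CO₂ (g/mi) ≈ 300; below-median vehicle classes: pickup, SUV, minivan. Among those, minivan has the highest fuel economy (mpg) (≈ 35).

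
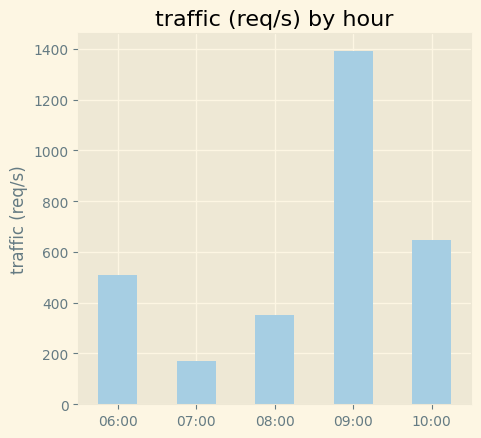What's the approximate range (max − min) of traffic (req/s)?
Max 09:00 ≈ 1400, min 07:00 ≈ 200; range ≈ 1200.

≈ 1200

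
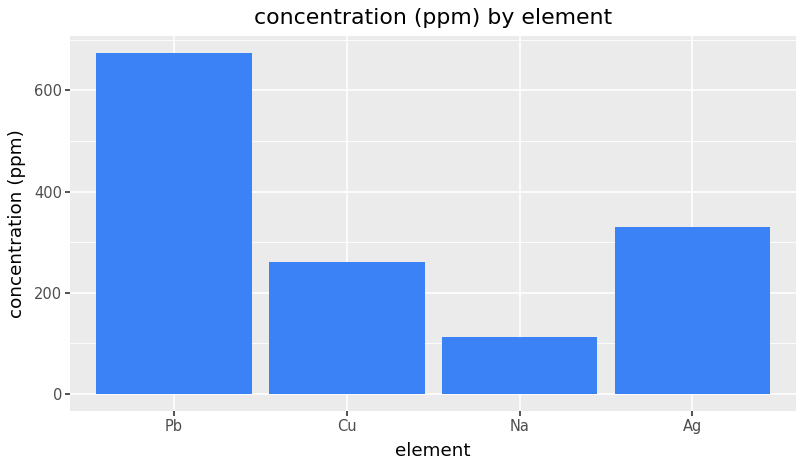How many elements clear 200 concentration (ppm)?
Above 200: Pb, Cu, Ag.

3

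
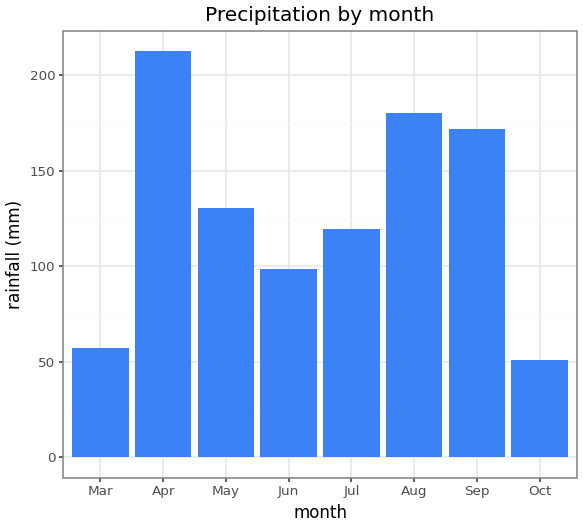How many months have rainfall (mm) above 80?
Above 80: Apr, May, Jun, Jul, Aug, Sep.

6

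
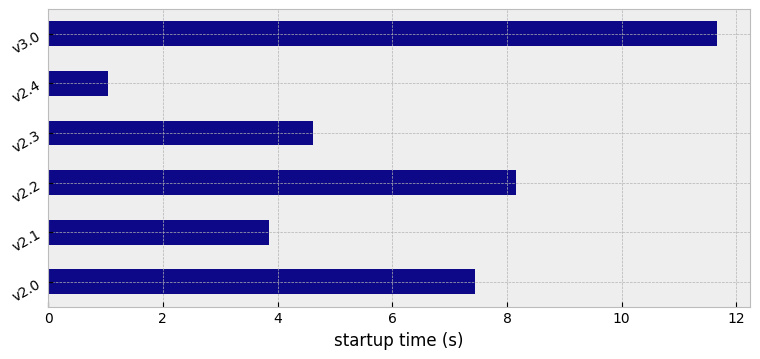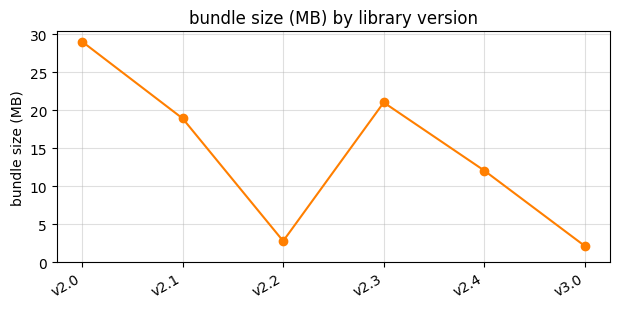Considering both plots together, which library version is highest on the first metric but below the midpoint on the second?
Chart 2 median bundle size (MB) ≈ 15; below-median library versions: v2.2, v2.4, v3.0. Among those, v3.0 has the highest startup time (s) (≈ 12).

v3.0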